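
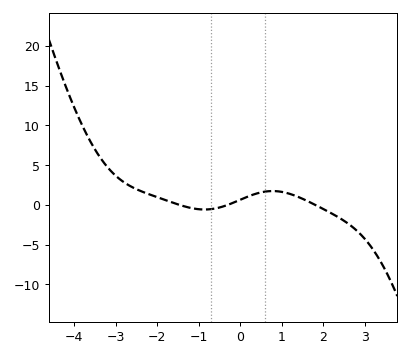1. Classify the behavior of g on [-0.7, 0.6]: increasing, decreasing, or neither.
increasing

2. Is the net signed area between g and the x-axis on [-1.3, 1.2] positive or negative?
positive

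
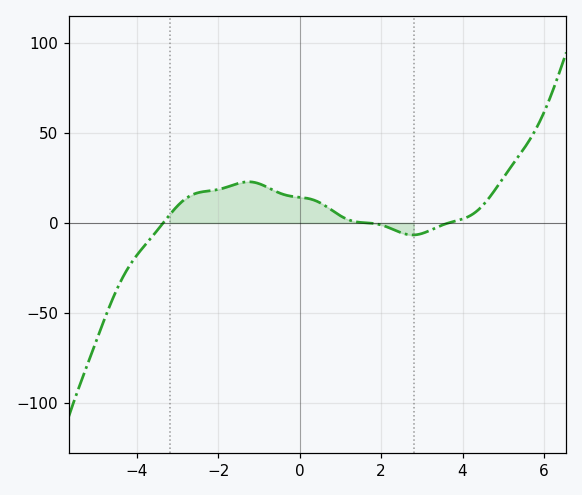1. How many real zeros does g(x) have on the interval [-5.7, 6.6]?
3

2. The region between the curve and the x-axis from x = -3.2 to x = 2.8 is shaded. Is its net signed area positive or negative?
positive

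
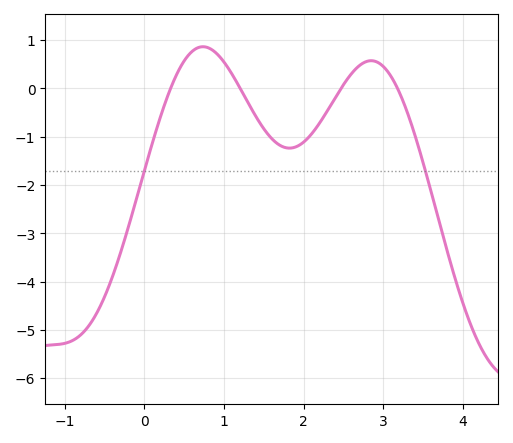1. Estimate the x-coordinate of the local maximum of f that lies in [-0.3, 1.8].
0.738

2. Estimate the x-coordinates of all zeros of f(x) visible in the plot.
0.331, 1.2, 2.47, 3.18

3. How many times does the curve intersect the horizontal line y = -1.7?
2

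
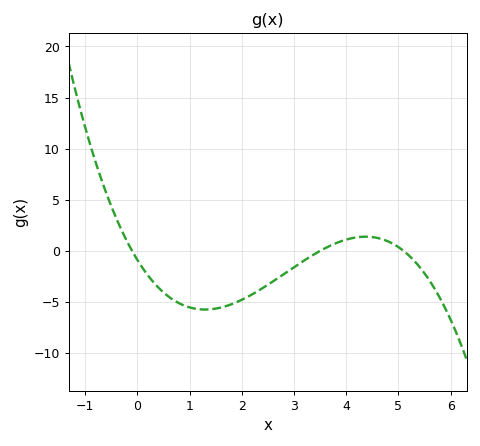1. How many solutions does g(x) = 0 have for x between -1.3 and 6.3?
3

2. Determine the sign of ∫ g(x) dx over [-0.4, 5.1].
negative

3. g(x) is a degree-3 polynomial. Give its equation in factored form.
y = -0.49(x + 0.1)(x - 3.5)(x - 5.1)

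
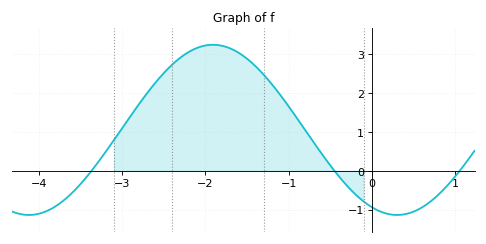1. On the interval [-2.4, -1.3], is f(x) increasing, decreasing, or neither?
neither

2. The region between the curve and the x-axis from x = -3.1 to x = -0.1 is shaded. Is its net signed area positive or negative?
positive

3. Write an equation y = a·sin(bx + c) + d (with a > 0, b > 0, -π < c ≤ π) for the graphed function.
y = 2.19sin(1.4x - 2) + 1.05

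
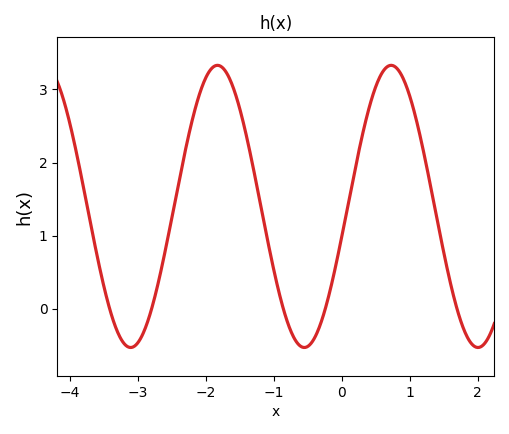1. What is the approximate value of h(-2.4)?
1.7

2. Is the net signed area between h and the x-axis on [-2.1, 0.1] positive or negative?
positive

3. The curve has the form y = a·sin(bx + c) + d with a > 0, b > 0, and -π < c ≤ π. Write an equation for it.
y = 1.93sin(2.46x - 0.222) + 1.4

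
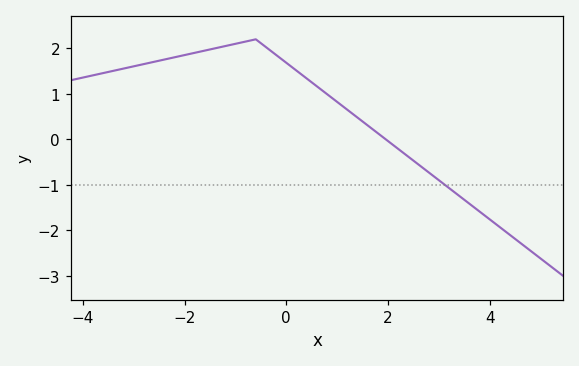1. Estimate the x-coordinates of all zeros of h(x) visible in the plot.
2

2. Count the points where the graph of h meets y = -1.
1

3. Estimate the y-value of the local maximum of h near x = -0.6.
2.2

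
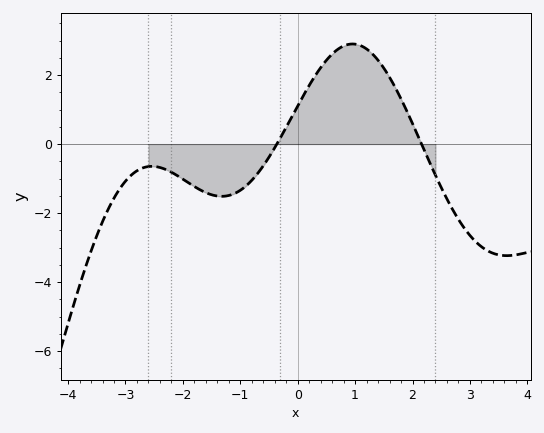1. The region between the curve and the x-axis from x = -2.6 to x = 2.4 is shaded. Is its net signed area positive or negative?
positive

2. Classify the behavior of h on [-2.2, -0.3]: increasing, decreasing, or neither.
neither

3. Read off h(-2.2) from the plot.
-0.8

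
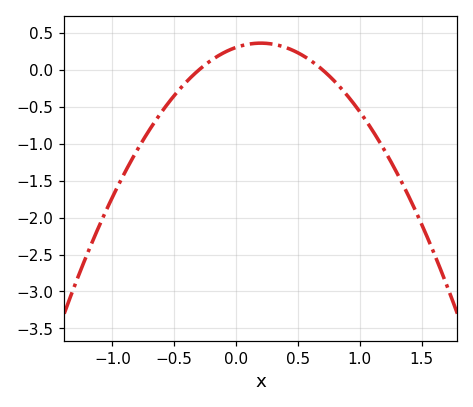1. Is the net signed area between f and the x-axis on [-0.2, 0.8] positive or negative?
positive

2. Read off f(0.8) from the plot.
-0.159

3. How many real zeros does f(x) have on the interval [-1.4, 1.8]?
2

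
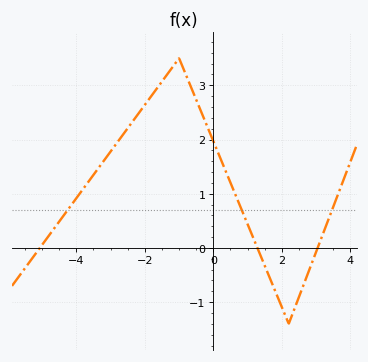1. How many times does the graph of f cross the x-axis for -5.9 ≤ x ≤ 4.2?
3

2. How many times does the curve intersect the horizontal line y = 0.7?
3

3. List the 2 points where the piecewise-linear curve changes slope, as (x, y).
(-1, 3.5); (2.2, -1.4)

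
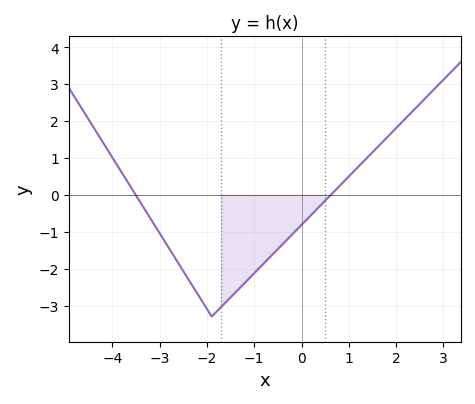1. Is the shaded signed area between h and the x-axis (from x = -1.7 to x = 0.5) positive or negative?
negative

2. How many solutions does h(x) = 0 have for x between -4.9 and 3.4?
2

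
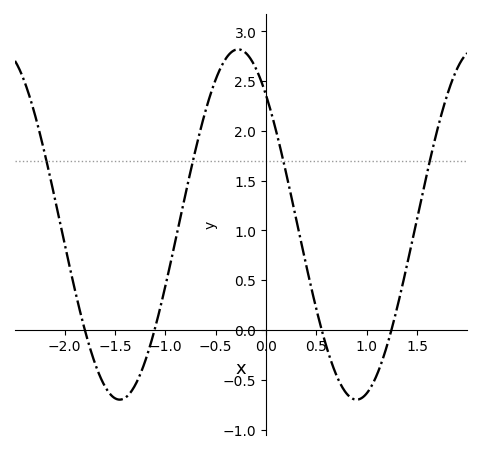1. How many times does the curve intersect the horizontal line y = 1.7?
4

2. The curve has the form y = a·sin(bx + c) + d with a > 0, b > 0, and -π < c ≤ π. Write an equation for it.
y = 1.76sin(2.67x + 2.31) + 1.06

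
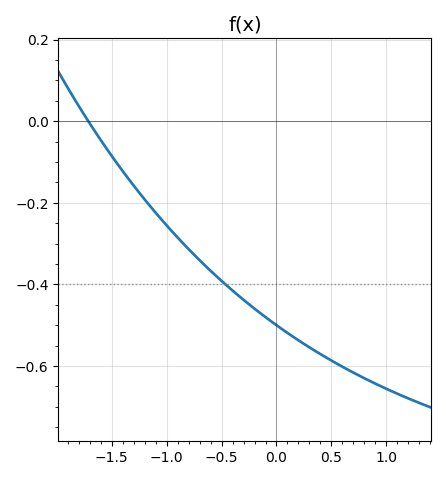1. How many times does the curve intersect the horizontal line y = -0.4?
1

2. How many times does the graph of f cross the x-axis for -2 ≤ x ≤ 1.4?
1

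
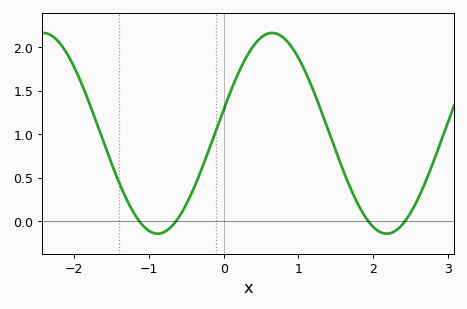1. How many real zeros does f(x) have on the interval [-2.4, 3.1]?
4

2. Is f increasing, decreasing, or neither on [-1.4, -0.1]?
neither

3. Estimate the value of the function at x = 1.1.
1.7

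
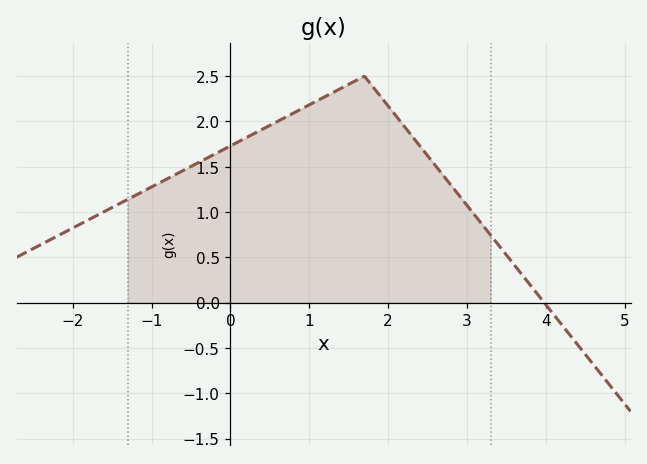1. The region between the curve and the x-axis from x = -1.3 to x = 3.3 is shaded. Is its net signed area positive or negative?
positive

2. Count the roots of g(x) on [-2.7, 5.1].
1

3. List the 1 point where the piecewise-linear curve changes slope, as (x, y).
(1.7, 2.5)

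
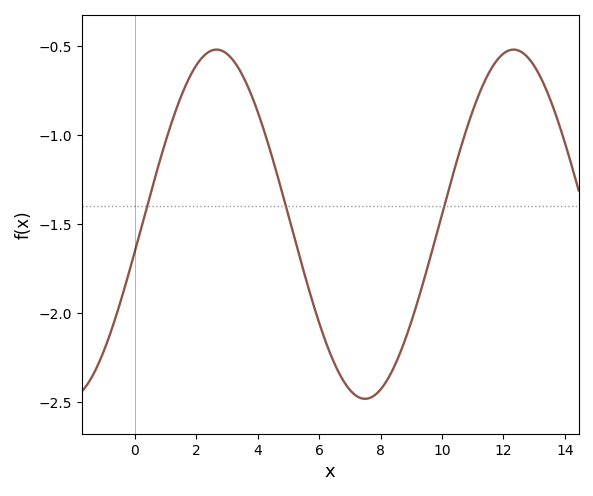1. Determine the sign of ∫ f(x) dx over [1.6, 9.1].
negative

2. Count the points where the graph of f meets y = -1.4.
3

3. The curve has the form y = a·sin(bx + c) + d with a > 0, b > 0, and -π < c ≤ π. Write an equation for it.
y = 0.98sin(0.65x - 0.16) - 1.5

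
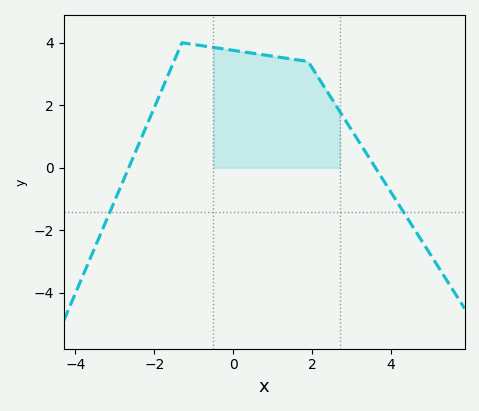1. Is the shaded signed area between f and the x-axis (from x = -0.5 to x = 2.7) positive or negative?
positive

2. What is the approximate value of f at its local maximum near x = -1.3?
4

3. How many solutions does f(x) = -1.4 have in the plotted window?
2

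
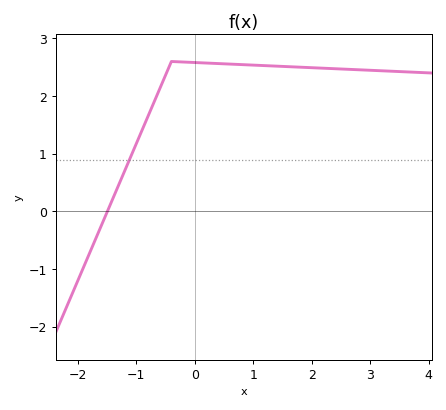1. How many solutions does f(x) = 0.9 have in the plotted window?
1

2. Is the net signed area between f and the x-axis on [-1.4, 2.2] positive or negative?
positive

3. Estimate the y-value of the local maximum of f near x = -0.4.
2.6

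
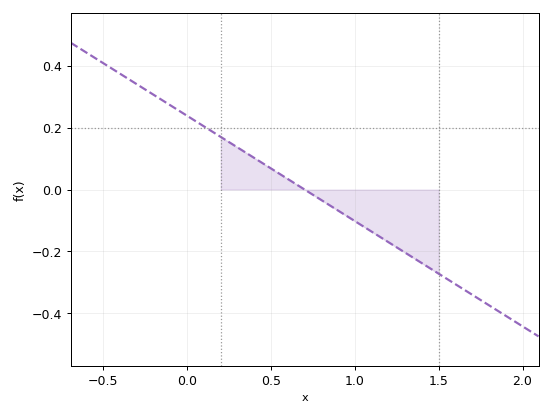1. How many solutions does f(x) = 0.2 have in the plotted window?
1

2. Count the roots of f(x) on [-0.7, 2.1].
1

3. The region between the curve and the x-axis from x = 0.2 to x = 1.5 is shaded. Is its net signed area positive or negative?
negative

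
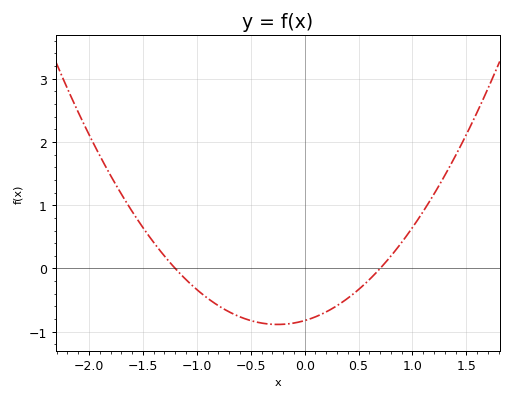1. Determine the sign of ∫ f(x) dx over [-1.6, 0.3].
negative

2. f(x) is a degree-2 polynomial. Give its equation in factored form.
y = 0.98(x + 1.2)(x - 0.7)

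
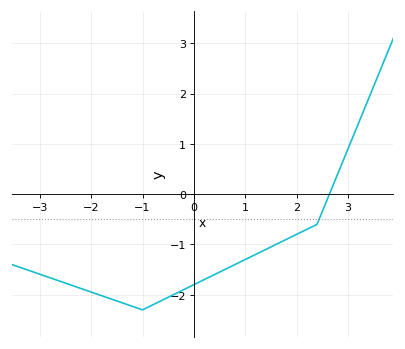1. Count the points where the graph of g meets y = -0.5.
1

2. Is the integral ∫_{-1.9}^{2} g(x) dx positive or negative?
negative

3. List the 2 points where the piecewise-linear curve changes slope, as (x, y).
(-1, -2.3); (2.4, -0.6)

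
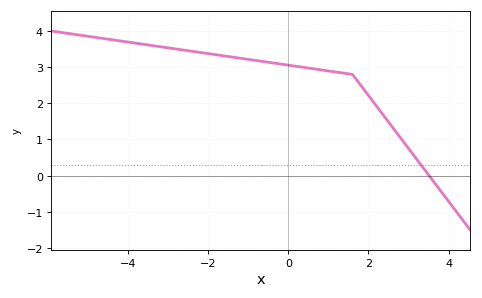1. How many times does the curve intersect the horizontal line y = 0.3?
1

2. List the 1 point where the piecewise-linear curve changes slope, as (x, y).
(1.6, 2.8)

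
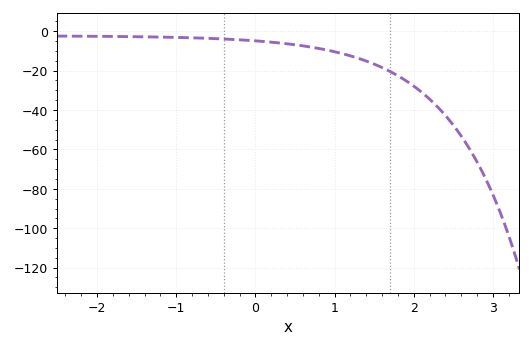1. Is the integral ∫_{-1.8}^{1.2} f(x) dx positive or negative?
negative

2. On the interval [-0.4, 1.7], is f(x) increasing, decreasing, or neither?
decreasing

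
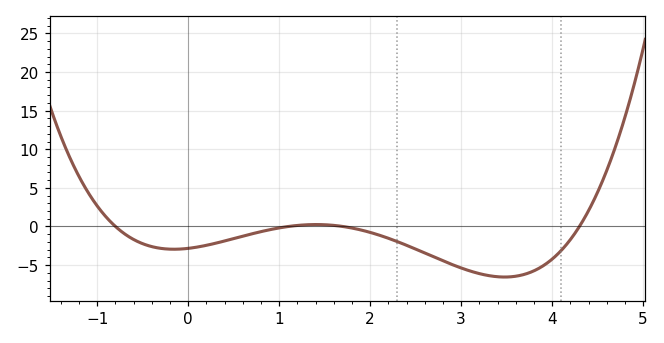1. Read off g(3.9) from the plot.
-5.1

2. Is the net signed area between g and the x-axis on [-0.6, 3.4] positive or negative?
negative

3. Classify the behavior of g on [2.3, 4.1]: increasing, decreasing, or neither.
neither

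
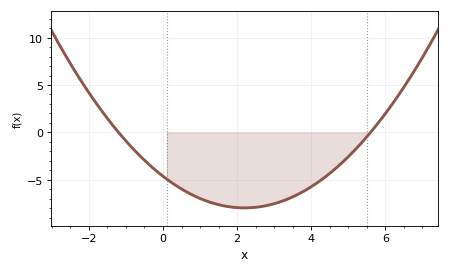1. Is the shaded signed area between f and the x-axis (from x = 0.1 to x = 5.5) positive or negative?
negative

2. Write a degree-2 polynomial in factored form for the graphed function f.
y = 0.69(x + 1.2)(x - 5.6)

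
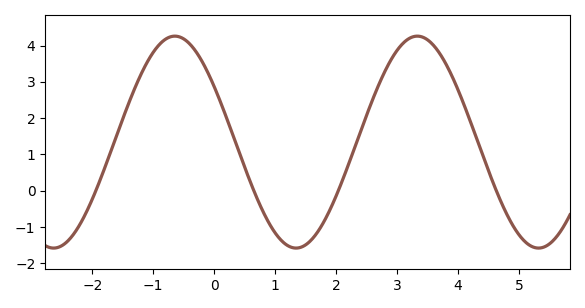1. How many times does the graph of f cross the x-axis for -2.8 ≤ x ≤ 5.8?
4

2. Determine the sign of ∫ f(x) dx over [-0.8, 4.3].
positive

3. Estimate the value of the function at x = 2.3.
1.17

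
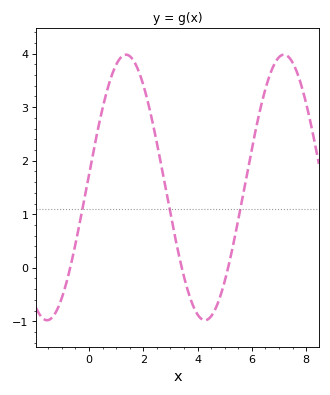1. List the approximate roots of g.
-0.6, 3.4, 5.2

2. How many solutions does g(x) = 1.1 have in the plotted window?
3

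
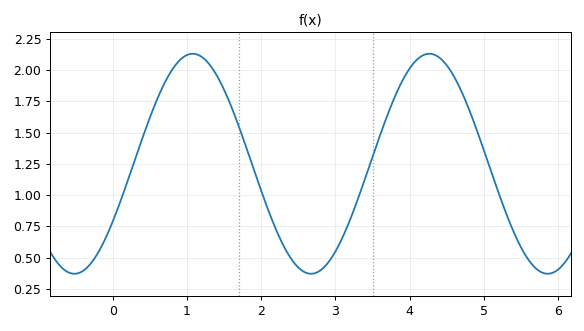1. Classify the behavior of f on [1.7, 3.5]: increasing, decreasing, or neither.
neither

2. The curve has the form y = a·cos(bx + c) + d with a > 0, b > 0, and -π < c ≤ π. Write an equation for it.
y = 0.88cos(1.97x - 2.12) + 1.25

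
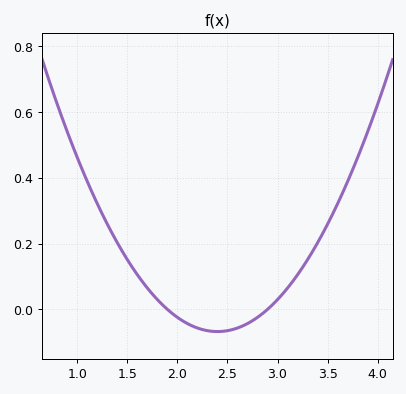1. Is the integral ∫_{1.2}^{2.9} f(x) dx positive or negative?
positive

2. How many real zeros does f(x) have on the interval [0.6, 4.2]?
2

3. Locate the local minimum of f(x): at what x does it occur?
2.4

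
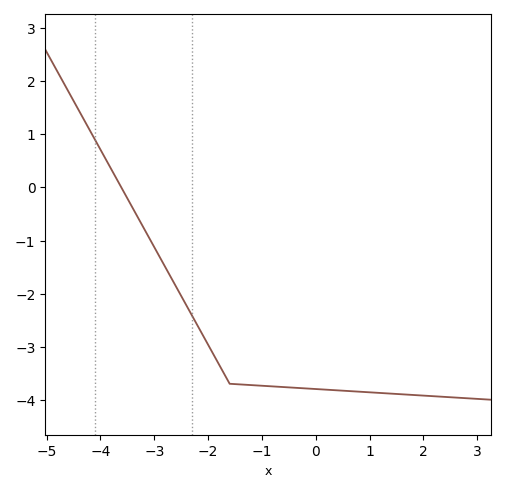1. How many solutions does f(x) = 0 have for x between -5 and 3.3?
1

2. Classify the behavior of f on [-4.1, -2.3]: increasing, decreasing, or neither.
decreasing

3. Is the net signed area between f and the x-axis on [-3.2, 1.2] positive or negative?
negative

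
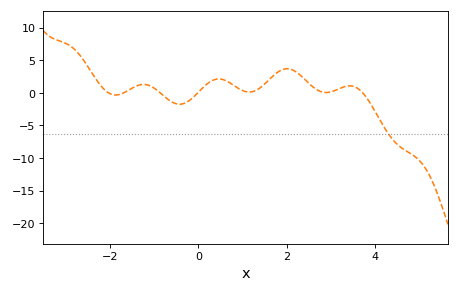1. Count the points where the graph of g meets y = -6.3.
1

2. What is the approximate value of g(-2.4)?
3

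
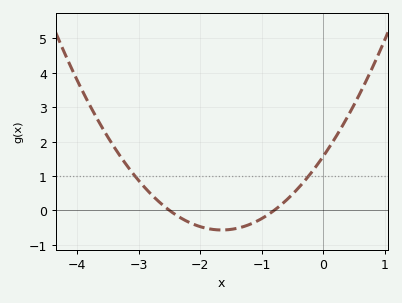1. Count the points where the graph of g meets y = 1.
2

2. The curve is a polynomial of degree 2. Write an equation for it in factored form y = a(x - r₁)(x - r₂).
y = 0.79(x + 2.5)(x + 0.8)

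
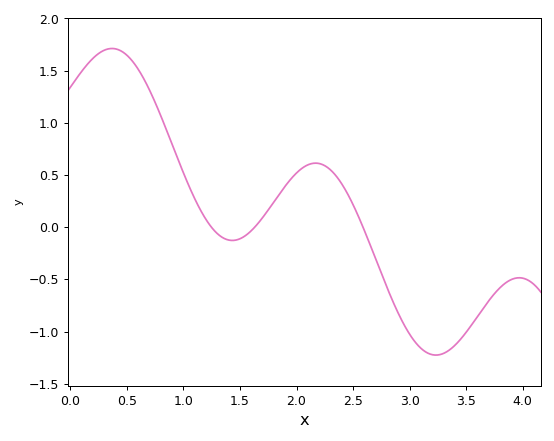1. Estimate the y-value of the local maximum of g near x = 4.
-0.484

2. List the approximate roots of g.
1.25, 1.63, 2.59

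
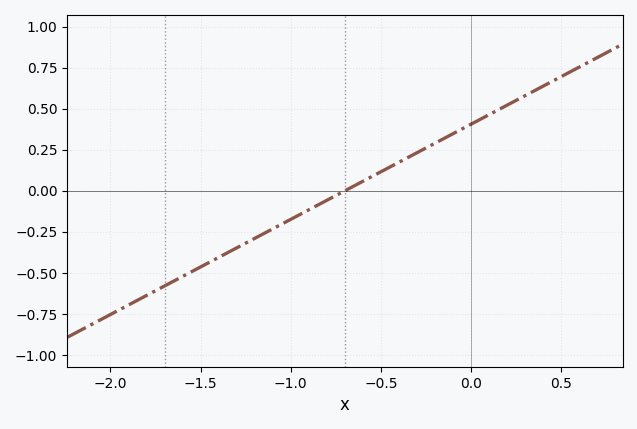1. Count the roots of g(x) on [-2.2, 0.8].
1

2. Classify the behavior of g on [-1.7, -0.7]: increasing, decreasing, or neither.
increasing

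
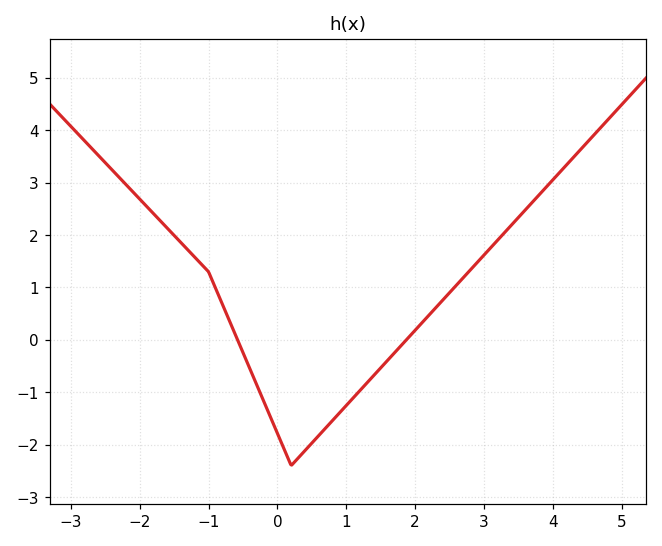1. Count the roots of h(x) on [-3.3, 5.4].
2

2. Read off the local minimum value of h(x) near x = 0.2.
-2.4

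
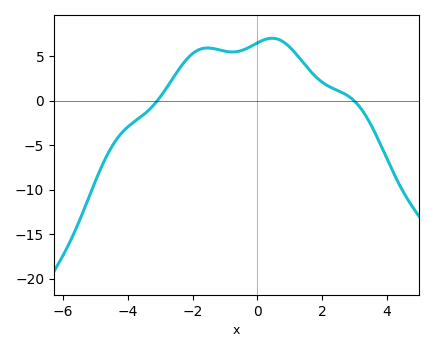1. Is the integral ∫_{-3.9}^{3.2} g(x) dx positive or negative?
positive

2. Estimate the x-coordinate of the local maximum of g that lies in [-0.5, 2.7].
0.457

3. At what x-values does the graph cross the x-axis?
-3.08, 2.98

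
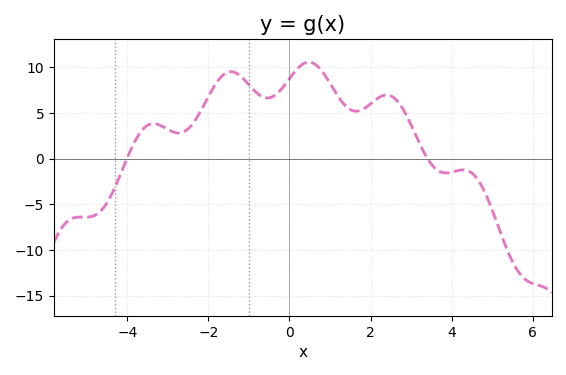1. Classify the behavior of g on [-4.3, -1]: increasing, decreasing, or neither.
neither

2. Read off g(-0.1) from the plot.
8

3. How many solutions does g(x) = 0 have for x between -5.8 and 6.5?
2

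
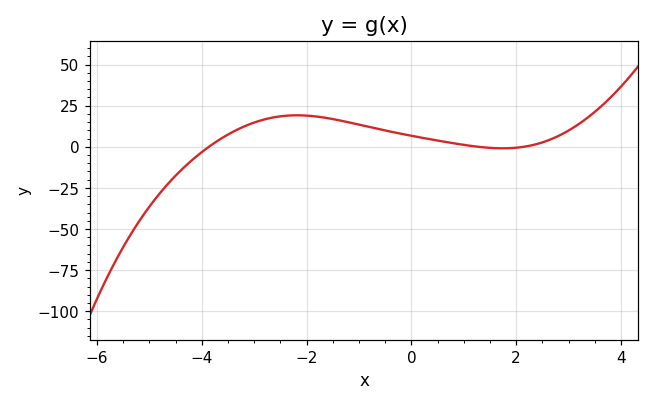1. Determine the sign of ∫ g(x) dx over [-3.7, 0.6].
positive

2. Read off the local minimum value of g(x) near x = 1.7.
-0.941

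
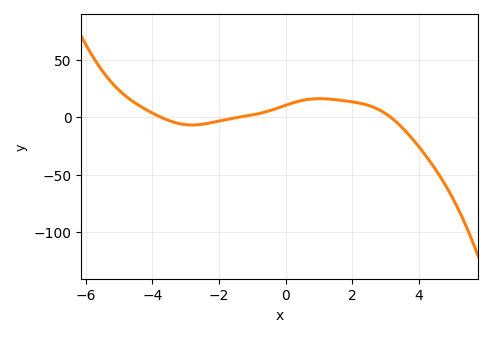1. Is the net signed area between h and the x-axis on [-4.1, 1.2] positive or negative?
positive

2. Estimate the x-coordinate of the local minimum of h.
-2.8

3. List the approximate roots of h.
-3.8, -1.4, 3.2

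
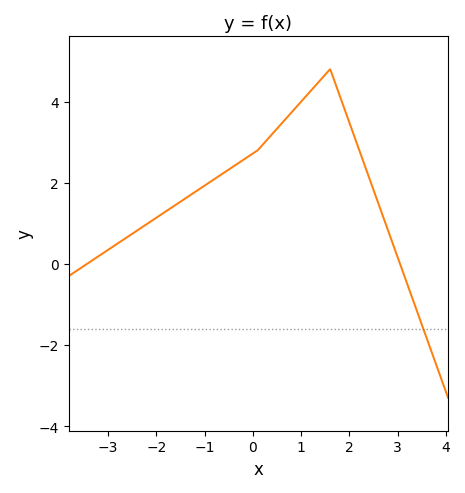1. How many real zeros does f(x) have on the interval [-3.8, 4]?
2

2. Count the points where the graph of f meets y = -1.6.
1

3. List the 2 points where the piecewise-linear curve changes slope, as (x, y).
(0.1, 2.8); (1.6, 4.8)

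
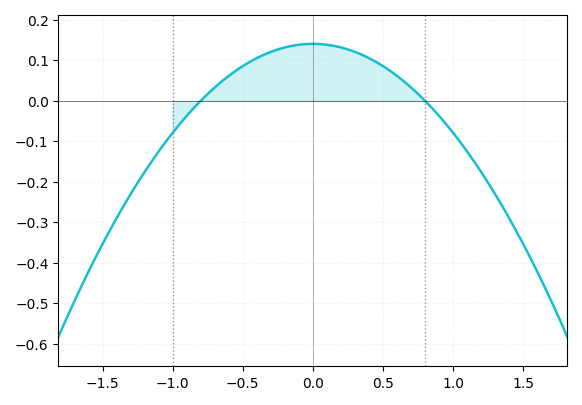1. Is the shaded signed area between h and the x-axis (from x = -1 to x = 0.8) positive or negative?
positive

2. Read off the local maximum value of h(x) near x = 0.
0.141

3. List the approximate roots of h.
-0.8, 0.8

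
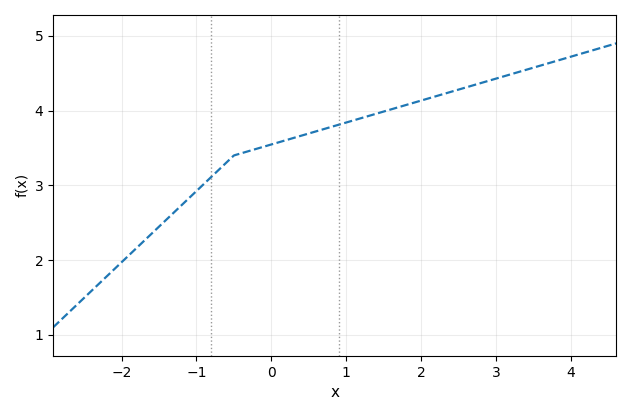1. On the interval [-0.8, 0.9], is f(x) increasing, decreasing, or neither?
increasing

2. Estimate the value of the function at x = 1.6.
4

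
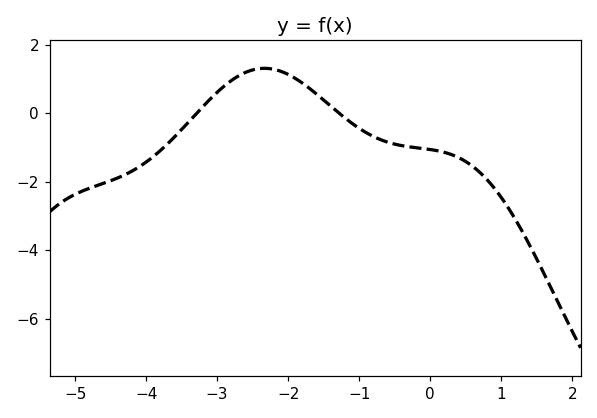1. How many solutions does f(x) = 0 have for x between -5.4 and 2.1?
2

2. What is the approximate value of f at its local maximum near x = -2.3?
1.31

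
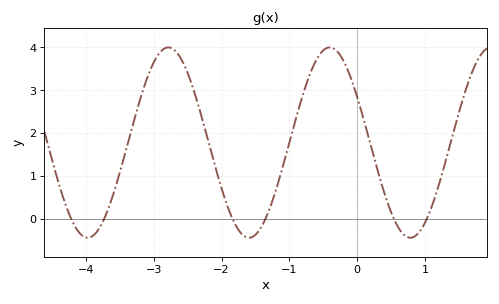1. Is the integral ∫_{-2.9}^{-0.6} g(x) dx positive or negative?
positive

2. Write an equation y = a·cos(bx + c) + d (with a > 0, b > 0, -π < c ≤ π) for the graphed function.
y = 2.22cos(2.64x + 1.07) + 1.78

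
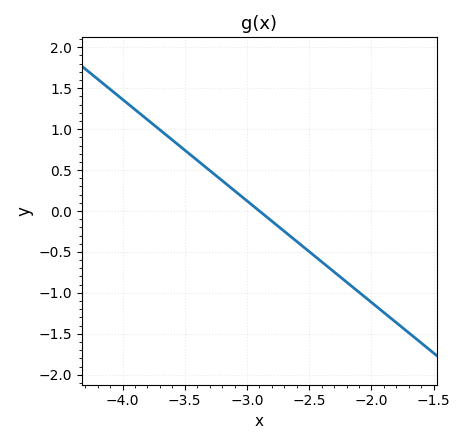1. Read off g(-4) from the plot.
1.35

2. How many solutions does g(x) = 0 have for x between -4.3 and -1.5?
1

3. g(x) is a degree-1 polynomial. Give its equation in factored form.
y = -1.24(x + 2.9)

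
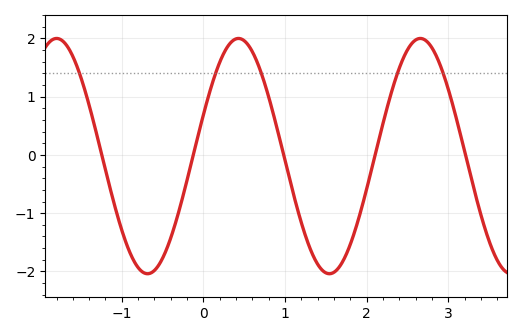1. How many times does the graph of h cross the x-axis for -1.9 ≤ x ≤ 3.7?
5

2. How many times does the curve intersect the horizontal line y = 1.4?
5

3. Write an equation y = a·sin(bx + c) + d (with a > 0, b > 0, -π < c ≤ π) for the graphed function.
y = 2.02sin(2.82x + 0.36) - 0.02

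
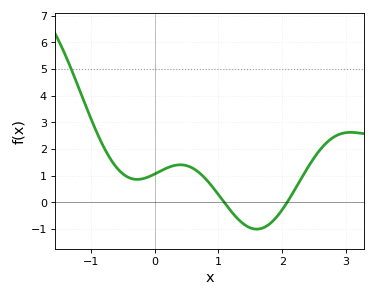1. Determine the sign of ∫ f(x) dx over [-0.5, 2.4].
positive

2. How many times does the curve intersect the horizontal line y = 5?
1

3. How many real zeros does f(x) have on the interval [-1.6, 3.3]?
2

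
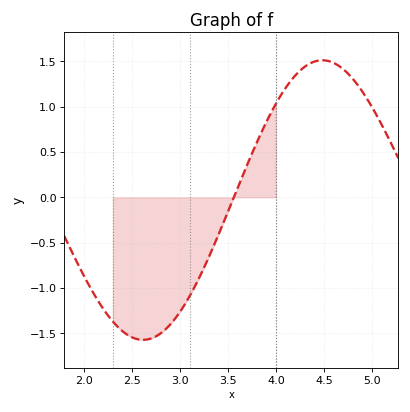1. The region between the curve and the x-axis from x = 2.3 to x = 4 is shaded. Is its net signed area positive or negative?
negative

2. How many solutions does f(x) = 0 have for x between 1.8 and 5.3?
1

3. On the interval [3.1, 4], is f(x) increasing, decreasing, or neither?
increasing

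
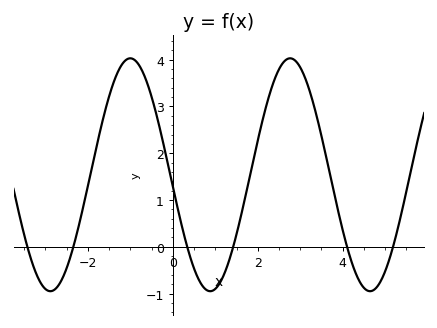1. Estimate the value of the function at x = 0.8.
-0.9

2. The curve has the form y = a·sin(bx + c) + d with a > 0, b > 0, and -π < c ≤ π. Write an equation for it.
y = 2.49sin(1.7x - 3) + 1.54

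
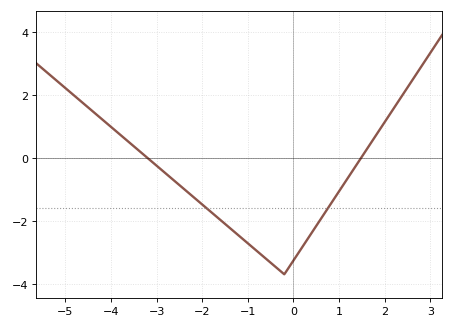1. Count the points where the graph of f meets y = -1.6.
2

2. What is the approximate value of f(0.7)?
-1.72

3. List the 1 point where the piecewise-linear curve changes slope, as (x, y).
(-0.2, -3.7)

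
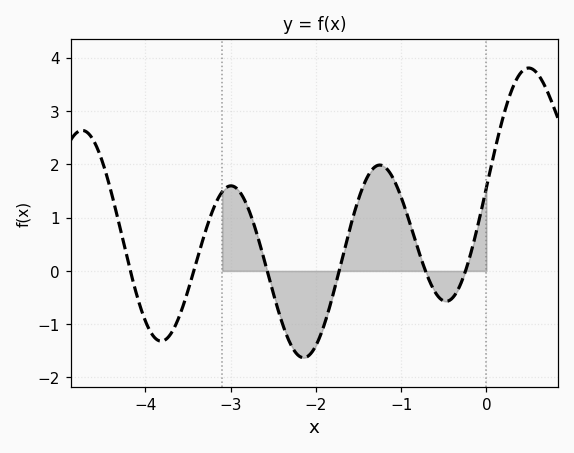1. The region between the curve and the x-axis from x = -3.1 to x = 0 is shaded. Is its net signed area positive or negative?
positive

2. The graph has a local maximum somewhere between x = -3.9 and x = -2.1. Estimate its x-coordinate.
-3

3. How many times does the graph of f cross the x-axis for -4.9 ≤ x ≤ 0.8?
6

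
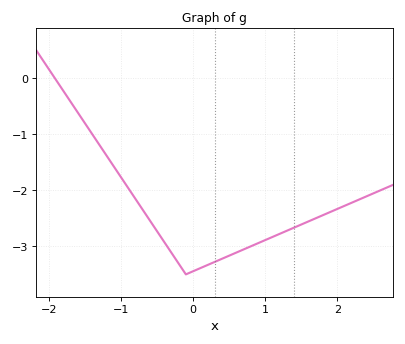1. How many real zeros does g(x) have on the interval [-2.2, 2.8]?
1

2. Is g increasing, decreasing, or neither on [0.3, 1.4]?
increasing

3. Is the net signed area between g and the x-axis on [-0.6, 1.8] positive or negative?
negative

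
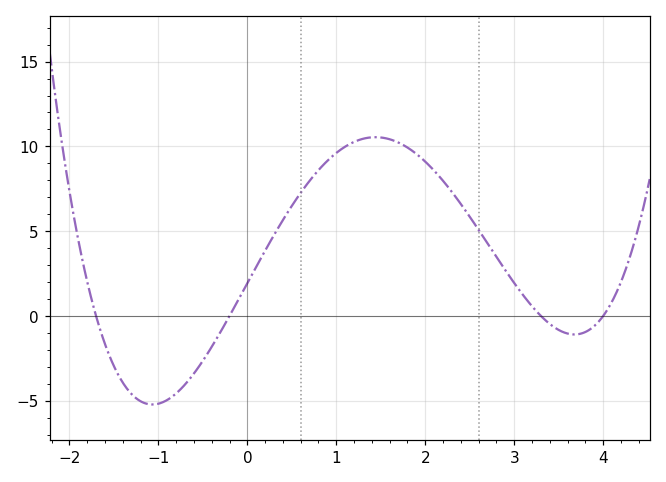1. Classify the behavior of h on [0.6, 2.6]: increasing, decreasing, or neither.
neither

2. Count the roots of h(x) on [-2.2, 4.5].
4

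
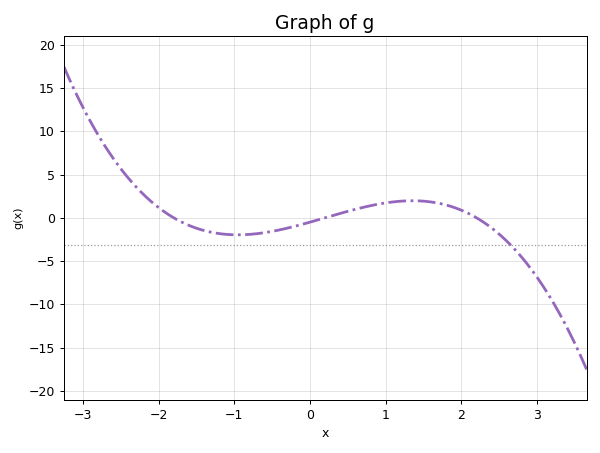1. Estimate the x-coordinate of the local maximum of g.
1.35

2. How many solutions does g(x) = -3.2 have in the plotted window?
1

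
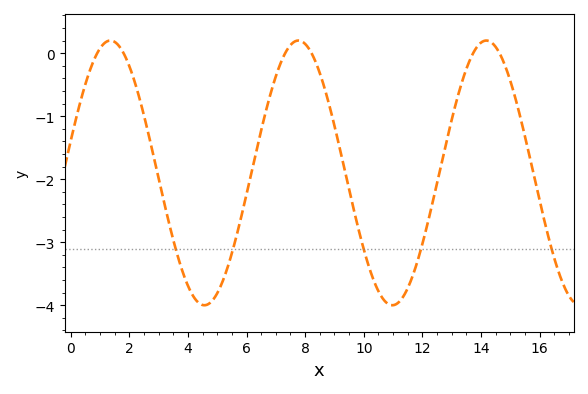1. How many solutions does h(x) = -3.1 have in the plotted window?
5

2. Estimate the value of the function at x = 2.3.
-0.6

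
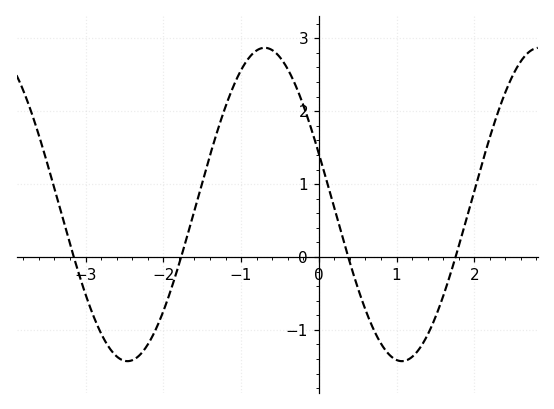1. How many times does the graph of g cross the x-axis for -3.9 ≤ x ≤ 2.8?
4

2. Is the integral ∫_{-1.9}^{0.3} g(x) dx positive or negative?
positive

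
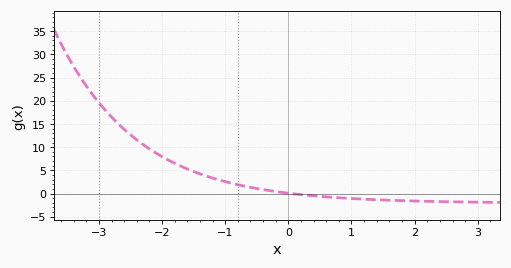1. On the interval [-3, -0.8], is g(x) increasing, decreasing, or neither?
decreasing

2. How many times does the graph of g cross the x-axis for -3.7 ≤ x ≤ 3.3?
1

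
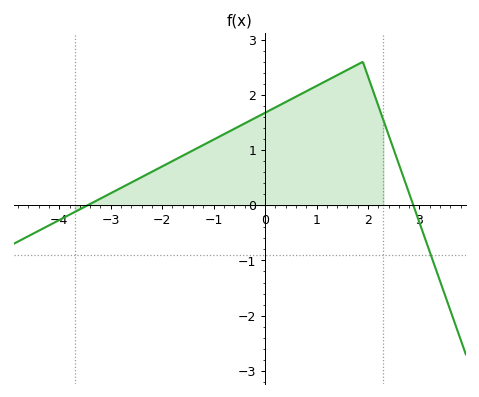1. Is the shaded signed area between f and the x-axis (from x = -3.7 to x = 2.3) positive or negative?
positive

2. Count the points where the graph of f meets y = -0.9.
1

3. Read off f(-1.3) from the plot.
1.04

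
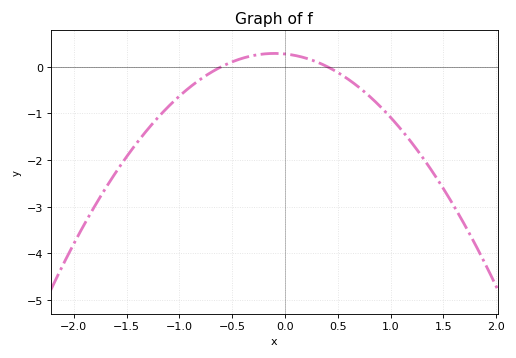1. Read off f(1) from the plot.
-1.08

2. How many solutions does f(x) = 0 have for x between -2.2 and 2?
2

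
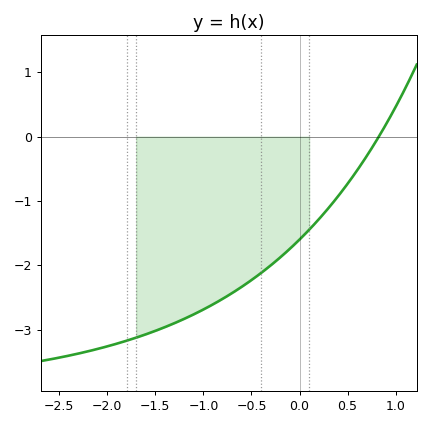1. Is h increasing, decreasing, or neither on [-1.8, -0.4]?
increasing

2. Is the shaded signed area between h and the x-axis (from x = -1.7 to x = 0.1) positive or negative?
negative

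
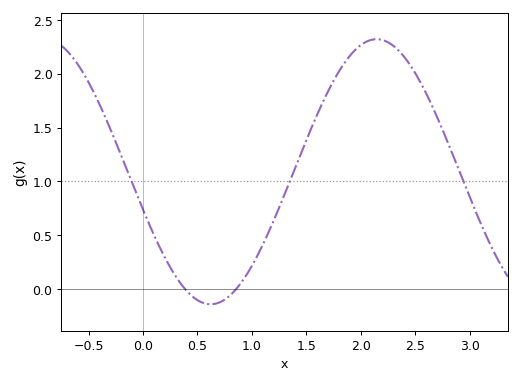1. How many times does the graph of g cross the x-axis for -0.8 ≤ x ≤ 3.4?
2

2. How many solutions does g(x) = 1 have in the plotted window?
3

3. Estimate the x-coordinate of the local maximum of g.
2.1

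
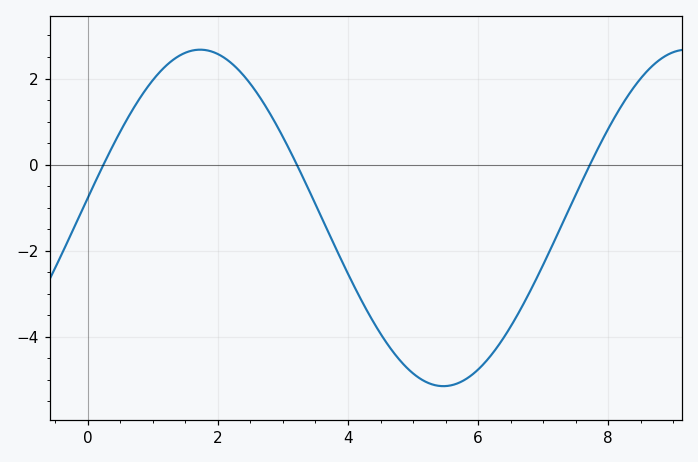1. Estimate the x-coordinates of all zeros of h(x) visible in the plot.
0.241, 3.21, 7.72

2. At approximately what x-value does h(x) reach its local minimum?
5.47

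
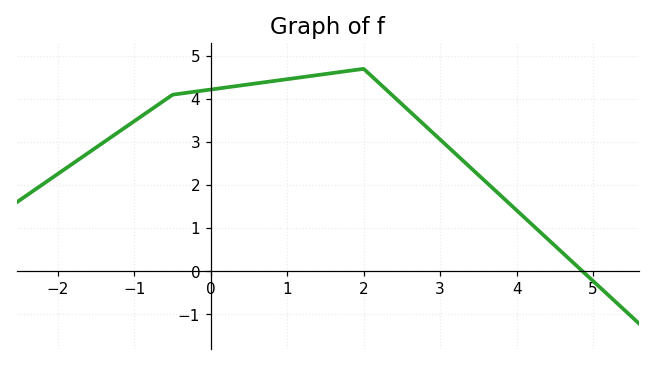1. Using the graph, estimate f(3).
3.06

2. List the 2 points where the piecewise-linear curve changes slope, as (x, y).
(-0.5, 4.1); (2, 4.7)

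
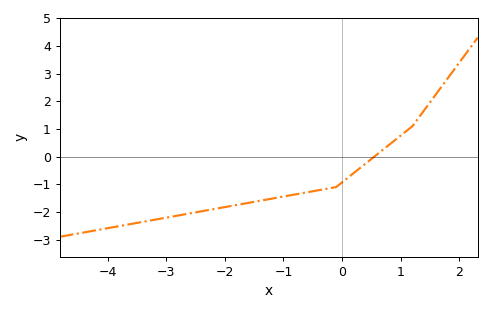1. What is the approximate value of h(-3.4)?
-2.4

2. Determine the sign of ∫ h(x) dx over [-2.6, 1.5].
negative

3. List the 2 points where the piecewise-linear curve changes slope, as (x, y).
(-0.1, -1.1); (1.2, 1.1)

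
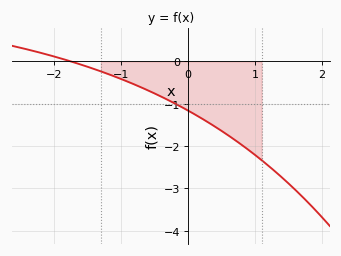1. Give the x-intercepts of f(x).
-1.75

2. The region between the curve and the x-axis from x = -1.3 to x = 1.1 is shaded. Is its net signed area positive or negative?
negative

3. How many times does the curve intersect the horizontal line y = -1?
1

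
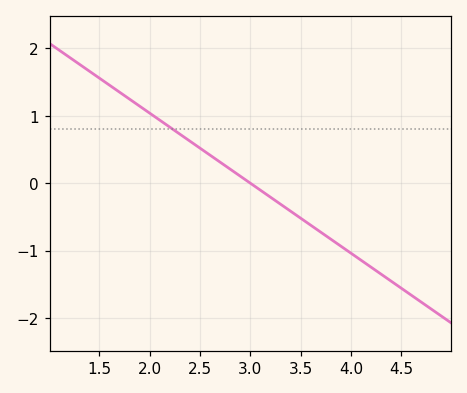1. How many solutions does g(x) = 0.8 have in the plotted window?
1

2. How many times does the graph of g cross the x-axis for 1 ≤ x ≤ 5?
1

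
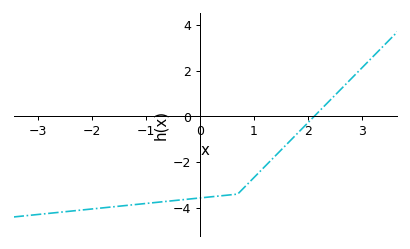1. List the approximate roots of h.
2.1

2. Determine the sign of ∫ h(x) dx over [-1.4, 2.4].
negative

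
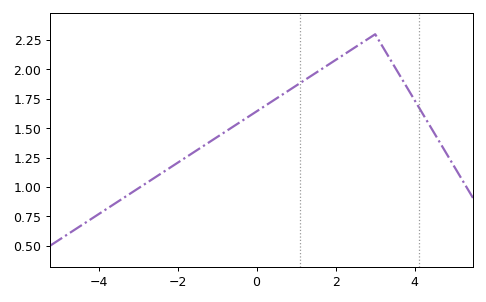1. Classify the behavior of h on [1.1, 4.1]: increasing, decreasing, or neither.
neither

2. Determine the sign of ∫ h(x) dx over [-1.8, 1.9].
positive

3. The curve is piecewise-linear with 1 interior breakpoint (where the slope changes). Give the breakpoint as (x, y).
(3, 2.3)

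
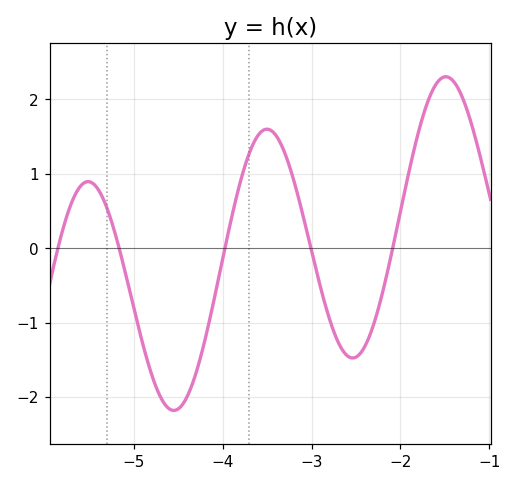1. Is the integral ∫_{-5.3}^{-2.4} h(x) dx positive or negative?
negative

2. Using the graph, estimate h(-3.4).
1.51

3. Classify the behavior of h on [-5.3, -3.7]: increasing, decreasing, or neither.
neither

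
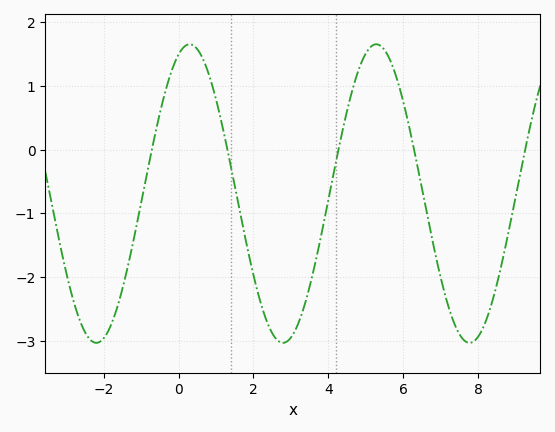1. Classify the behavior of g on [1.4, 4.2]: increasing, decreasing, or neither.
neither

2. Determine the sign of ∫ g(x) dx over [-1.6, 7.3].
negative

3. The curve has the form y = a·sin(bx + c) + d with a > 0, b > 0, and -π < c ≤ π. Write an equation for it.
y = 2.34sin(1.26x + 1.2) - 0.69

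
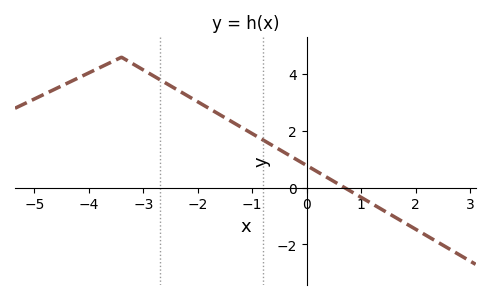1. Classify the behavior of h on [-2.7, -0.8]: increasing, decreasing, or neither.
decreasing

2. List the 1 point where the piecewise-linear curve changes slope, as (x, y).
(-3.4, 4.6)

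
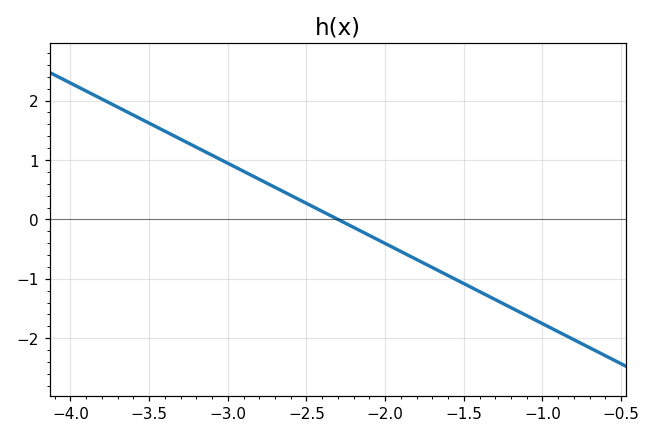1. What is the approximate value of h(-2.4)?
0.135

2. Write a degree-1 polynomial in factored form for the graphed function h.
y = -1.35(x + 2.3)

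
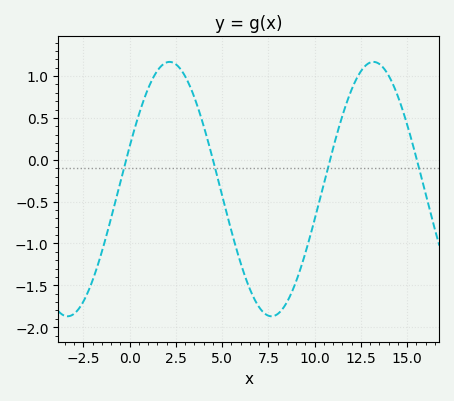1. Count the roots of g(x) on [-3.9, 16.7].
4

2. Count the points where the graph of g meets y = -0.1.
4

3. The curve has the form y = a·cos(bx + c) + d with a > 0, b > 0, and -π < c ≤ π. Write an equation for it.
y = 1.52cos(0.57x - 1.2) - 0.35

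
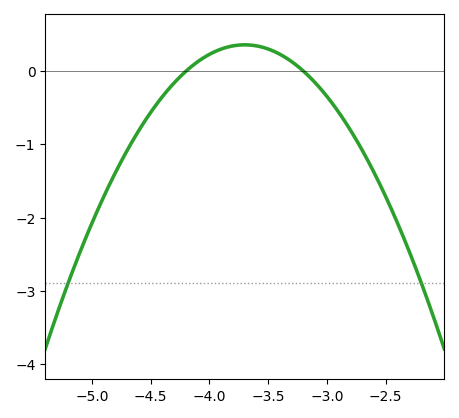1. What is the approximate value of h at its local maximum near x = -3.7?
0.36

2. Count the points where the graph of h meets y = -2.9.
2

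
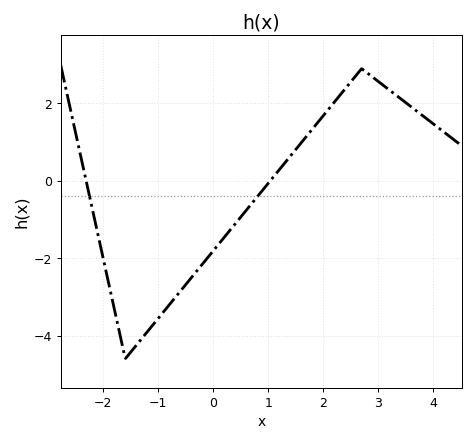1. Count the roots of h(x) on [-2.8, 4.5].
2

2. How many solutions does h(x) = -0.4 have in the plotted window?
2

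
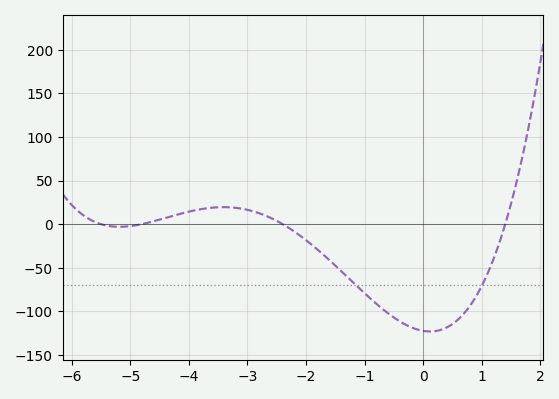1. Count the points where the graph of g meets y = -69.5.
2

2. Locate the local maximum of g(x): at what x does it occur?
-3.41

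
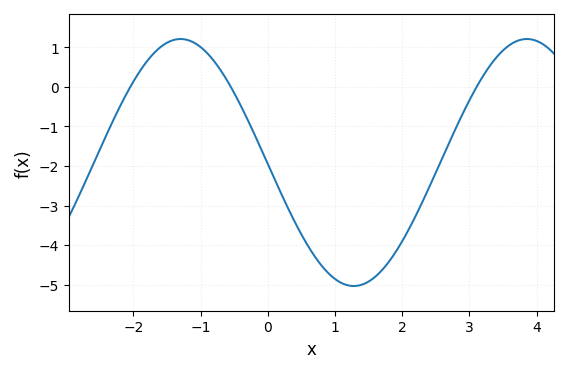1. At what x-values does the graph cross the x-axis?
-2.04, -0.549, 3.11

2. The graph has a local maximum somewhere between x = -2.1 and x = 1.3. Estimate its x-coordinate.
-1.3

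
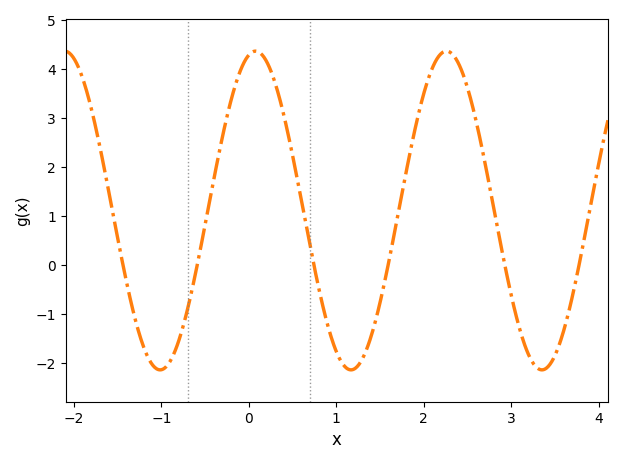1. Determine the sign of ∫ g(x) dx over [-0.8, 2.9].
positive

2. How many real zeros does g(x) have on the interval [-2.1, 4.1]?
6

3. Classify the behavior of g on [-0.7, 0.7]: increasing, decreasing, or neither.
neither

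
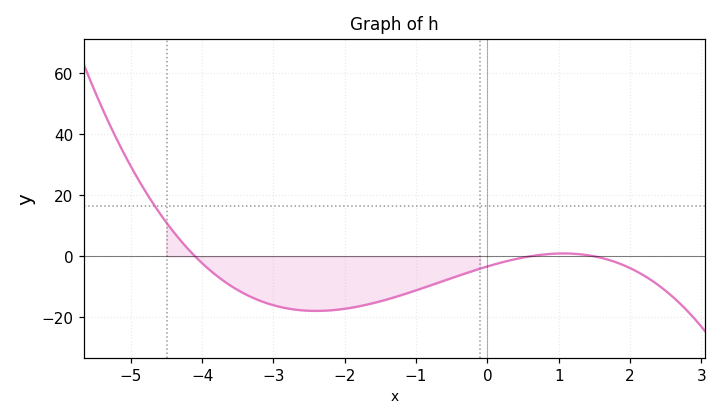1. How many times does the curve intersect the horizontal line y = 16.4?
1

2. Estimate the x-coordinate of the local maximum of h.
1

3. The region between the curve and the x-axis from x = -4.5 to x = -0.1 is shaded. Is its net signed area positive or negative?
negative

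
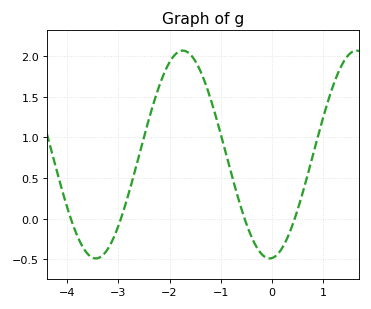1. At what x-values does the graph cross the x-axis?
-3.9, -2.9, -0.5, 0.4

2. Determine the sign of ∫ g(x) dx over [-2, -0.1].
positive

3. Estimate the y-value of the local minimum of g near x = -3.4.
-0.5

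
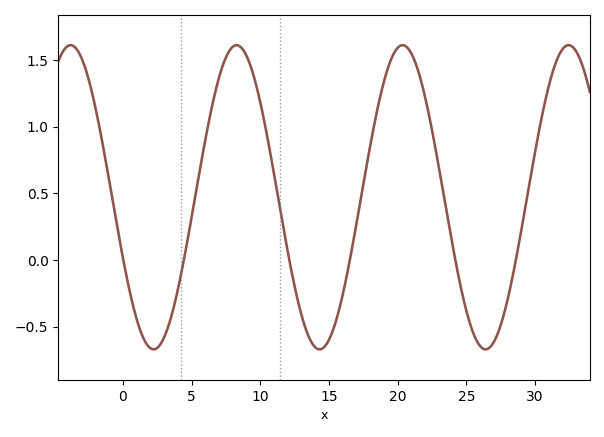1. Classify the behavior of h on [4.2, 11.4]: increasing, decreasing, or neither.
neither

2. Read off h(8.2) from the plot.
1.61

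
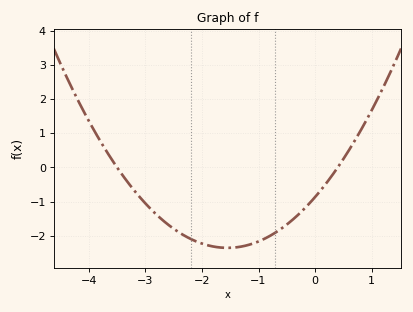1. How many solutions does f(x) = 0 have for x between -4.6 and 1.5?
2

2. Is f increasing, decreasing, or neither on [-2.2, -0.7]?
neither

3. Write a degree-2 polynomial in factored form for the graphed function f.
y = 0.62(x + 3.5)(x - 0.4)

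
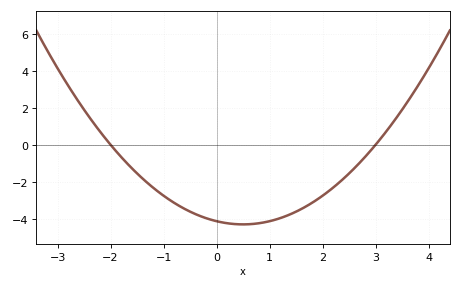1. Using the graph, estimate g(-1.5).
-1.6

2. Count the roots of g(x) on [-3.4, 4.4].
2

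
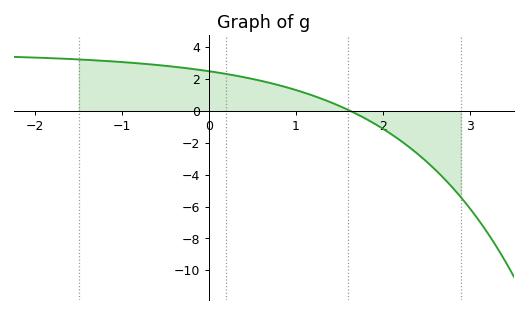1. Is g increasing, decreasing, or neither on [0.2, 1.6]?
decreasing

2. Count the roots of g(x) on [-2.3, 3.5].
1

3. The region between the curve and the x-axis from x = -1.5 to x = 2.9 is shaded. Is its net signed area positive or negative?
positive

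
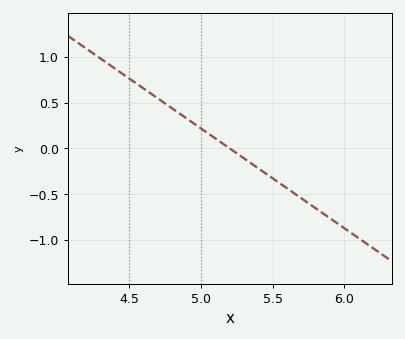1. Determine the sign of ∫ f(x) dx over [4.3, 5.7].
positive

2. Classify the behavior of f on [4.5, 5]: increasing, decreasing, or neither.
decreasing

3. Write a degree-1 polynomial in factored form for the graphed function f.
y = -1.09(x - 5.2)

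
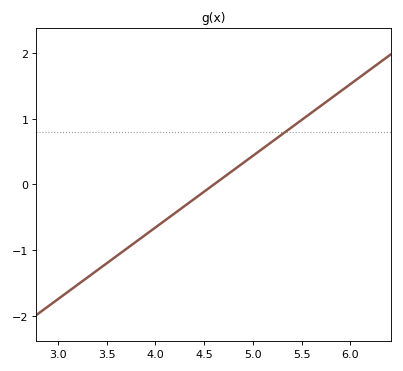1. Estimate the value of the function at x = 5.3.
0.763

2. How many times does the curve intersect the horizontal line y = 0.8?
1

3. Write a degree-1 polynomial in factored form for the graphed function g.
y = 1.09(x - 4.6)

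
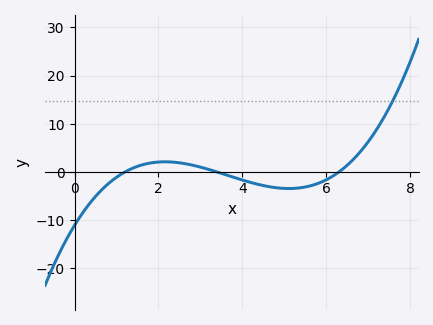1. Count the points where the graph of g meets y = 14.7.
1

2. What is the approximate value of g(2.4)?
2.01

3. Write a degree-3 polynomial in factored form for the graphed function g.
y = 0.43(x - 1.2)(x - 3.4)(x - 6.3)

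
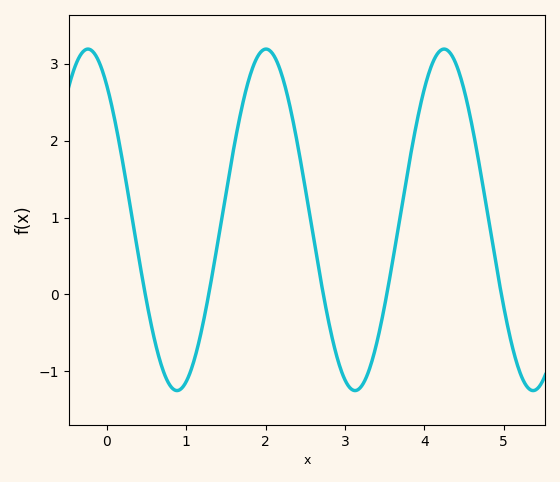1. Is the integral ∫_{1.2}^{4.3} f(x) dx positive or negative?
positive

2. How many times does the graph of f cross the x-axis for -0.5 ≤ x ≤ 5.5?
5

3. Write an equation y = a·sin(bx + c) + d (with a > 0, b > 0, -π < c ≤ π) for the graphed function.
y = 2.22sin(2.8x + 2.2) + 0.97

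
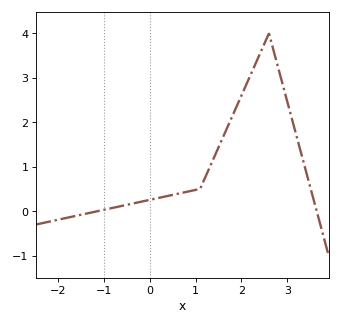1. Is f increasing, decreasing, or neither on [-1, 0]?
increasing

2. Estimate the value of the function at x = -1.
0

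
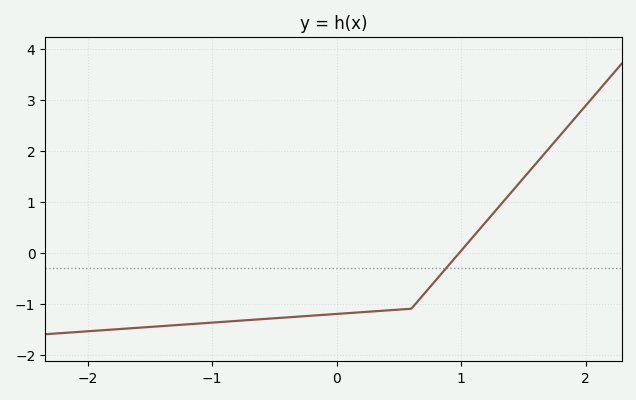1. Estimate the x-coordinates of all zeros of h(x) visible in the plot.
0.987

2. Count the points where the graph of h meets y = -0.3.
1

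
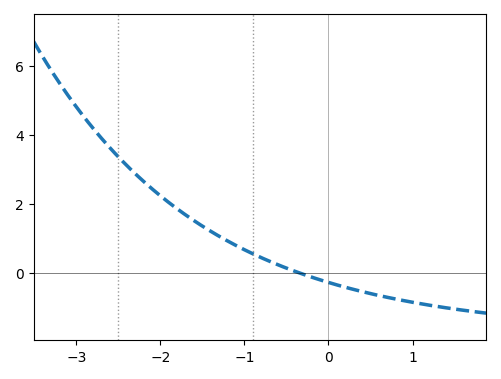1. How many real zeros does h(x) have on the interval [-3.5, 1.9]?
1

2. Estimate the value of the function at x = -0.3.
-0.044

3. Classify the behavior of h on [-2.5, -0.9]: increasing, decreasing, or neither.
decreasing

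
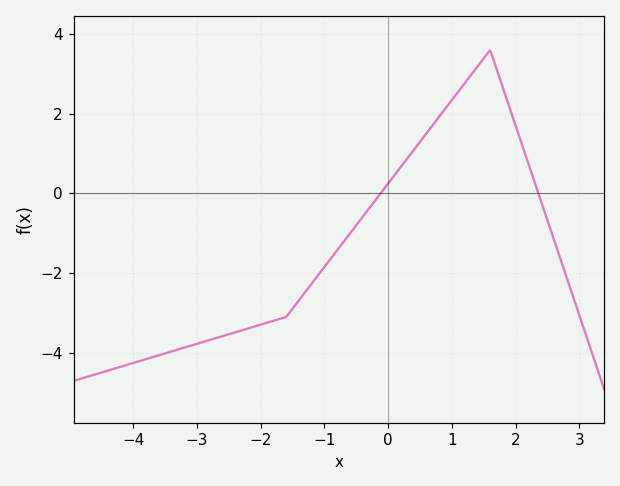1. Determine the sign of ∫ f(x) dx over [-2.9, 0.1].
negative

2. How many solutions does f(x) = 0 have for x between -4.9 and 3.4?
2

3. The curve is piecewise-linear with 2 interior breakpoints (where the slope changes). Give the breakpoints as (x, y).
(-1.6, -3.1); (1.6, 3.6)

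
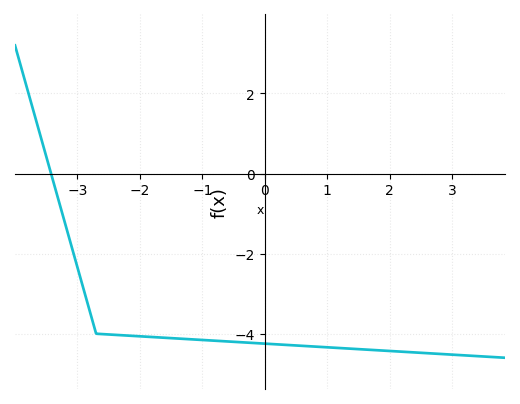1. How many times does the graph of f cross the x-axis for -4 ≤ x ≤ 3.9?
1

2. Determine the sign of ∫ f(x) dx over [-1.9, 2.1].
negative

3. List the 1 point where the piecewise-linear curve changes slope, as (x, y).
(-2.7, -4)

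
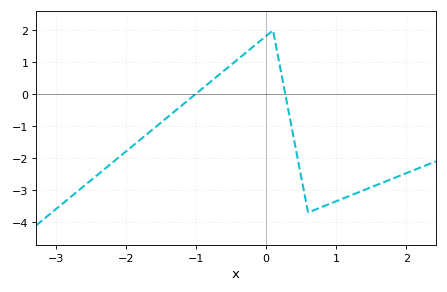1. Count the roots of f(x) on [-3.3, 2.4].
2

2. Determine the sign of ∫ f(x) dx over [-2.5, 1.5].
negative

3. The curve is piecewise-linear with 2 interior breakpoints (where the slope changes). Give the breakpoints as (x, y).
(0.1, 2); (0.6, -3.7)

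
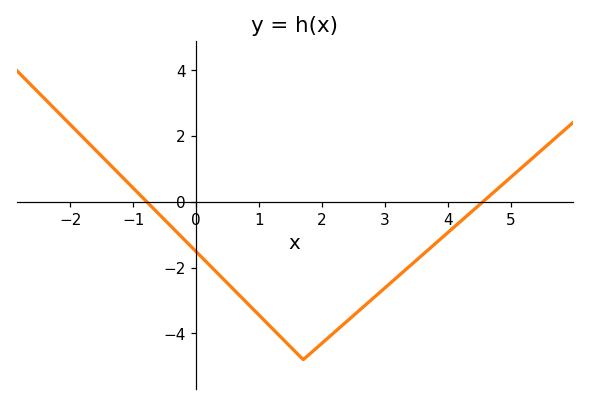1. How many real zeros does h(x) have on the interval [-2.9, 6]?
2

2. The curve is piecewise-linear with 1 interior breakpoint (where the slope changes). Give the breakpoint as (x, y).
(1.7, -4.8)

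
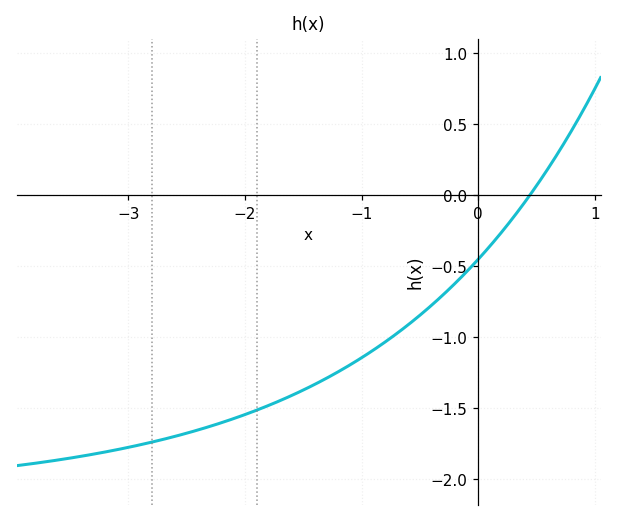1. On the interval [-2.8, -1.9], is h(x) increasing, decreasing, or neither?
increasing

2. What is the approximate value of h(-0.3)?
-0.699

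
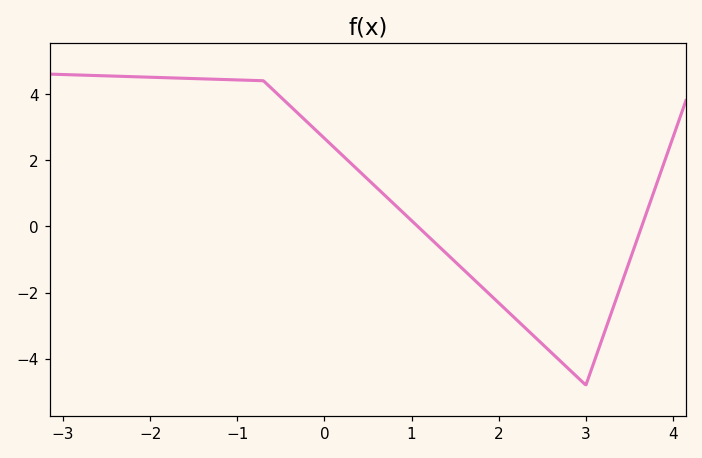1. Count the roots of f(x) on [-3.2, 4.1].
2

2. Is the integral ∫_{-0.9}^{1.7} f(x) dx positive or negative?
positive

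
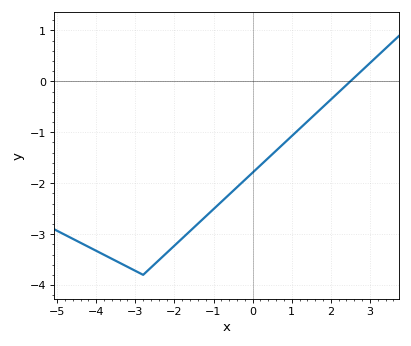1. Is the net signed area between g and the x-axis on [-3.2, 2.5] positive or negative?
negative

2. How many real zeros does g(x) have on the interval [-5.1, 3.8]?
1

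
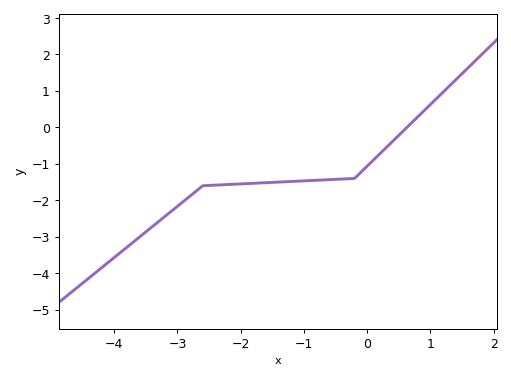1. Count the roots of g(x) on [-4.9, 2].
1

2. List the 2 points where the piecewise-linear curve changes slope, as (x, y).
(-2.6, -1.6); (-0.2, -1.4)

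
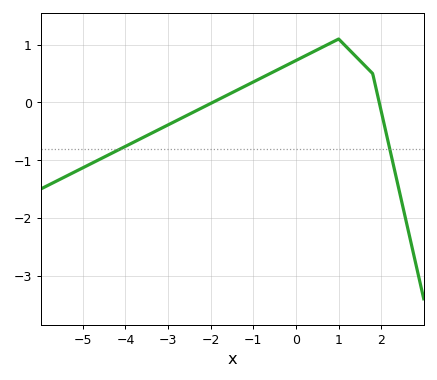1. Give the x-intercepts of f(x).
-2, 2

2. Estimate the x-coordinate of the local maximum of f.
1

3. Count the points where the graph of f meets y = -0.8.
2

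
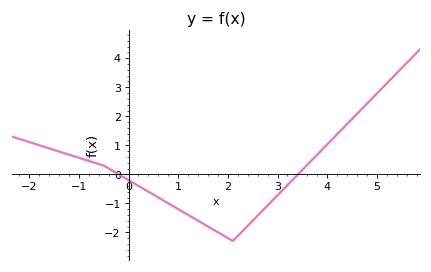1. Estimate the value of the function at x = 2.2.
-2.1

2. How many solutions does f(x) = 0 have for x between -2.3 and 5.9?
2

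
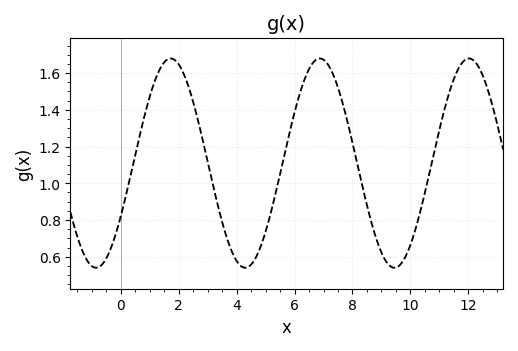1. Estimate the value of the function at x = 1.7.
1.68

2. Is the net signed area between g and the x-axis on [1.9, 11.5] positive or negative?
positive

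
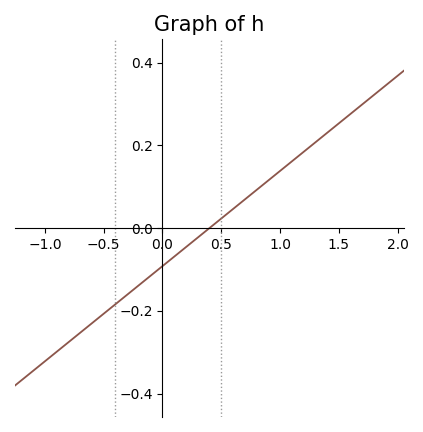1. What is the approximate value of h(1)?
0.14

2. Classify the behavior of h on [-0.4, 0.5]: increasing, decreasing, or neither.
increasing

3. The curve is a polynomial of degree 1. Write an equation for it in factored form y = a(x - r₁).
y = 0.23(x - 0.4)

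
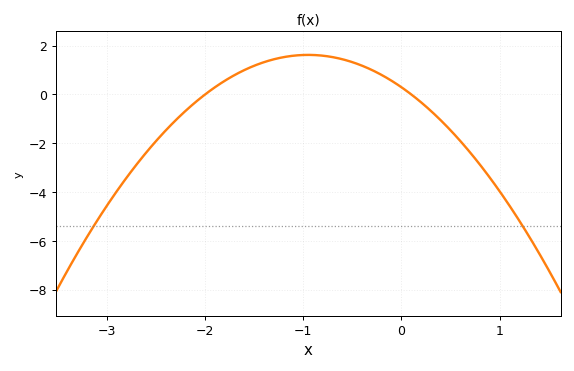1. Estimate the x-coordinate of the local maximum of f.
-0.95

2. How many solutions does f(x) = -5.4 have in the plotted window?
2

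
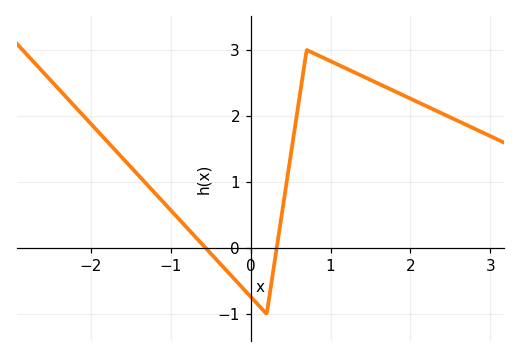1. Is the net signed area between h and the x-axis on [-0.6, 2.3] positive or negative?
positive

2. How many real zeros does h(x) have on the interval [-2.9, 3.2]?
2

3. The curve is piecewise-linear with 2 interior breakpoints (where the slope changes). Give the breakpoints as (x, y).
(0.2, -1); (0.7, 3)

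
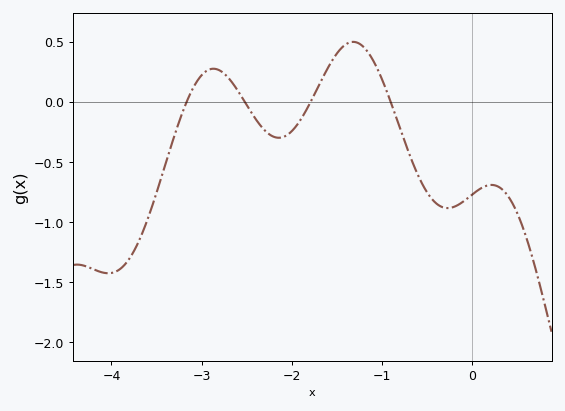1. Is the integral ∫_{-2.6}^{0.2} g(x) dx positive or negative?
negative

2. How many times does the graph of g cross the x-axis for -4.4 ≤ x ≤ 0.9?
4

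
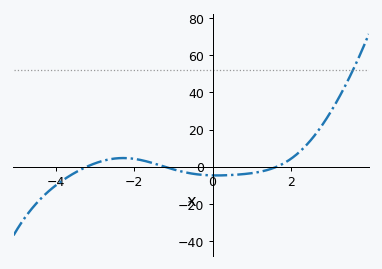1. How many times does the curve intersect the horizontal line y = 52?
1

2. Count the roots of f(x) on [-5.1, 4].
3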